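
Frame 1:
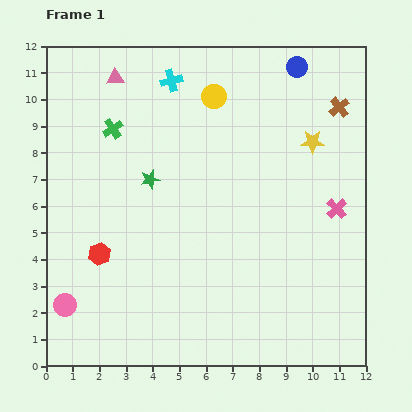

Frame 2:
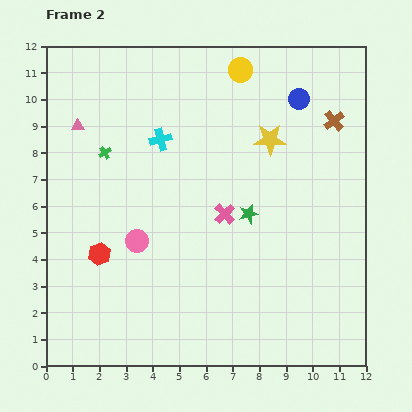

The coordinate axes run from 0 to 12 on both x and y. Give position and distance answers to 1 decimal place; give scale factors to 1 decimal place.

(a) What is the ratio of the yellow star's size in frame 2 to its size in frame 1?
1.4×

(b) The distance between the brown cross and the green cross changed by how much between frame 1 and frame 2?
+0.2

Distance in frame 1: 8.5. Distance in frame 2: 8.7.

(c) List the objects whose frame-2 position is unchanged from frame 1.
the red hexagon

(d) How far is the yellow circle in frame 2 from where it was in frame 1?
1.4

The yellow circle moved from (6.3, 10.1) to (7.3, 11.1), a distance of √(1.0² + 1.0²) ≈ 1.4.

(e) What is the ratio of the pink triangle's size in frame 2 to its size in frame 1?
0.7×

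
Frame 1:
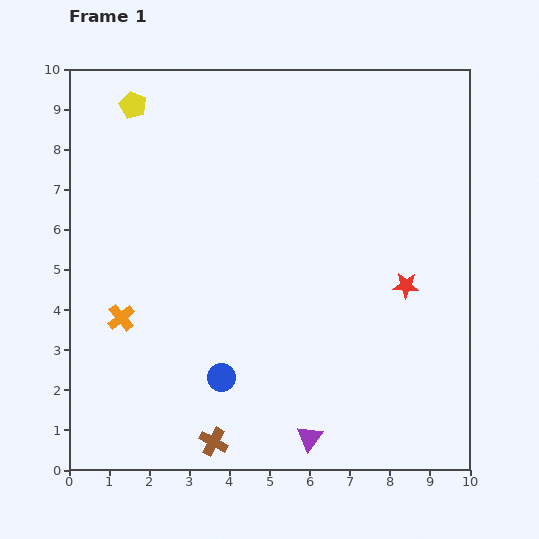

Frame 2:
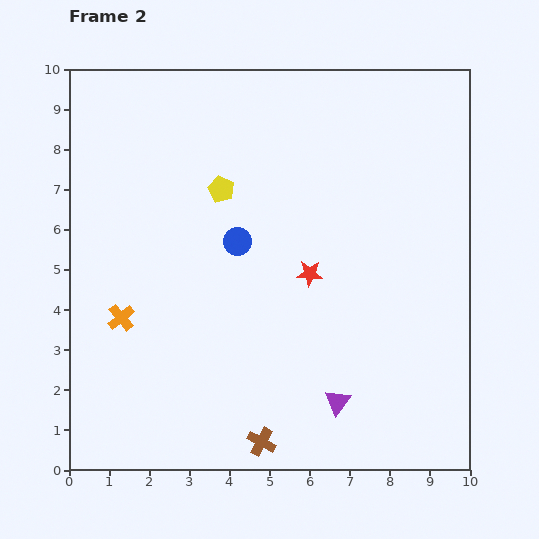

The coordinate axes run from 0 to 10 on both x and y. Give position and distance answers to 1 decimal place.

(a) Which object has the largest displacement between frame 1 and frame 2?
the blue circle

(moved 3.4; next 3.0)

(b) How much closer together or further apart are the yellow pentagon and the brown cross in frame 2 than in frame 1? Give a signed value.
-2.2

Distance in frame 1: 8.6. Distance in frame 2: 6.4.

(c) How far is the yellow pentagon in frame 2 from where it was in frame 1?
3.0

The yellow pentagon moved from (1.6, 9.1) to (3.8, 7.0), a distance of √(2.2² + 2.1²) ≈ 3.0.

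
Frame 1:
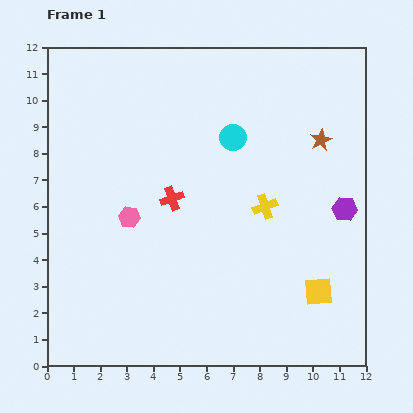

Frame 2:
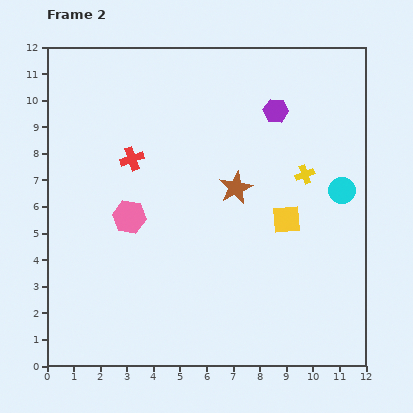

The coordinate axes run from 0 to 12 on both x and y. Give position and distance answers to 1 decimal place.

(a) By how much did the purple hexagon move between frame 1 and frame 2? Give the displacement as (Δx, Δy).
(-2.6, 3.7)

The purple hexagon was at (11.2, 5.9) in frame 1 and (8.6, 9.6) in frame 2.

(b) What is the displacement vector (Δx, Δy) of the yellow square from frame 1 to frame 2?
(-1.2, 2.7)

The yellow square was at (10.2, 2.8) in frame 1 and (9.0, 5.5) in frame 2.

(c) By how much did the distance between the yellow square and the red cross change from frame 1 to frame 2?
-0.3

Distance in frame 1: 6.5. Distance in frame 2: 6.2.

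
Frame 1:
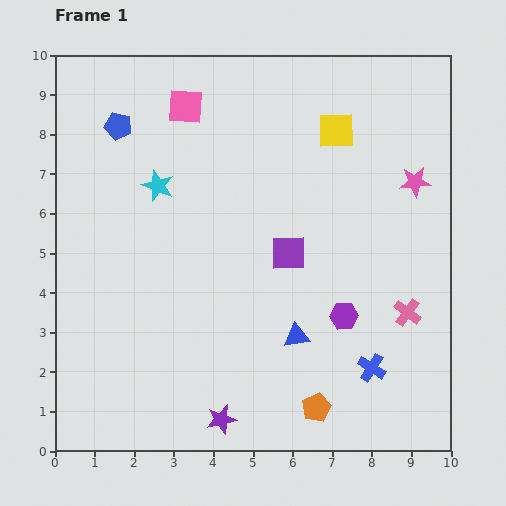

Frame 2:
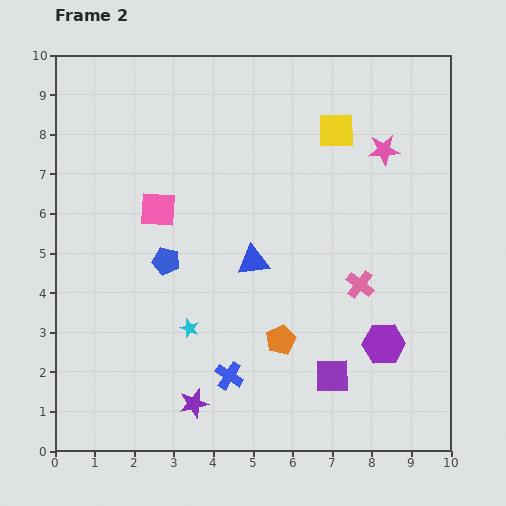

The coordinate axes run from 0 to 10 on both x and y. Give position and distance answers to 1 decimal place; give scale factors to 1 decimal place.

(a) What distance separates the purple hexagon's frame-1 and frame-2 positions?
1.2

The purple hexagon moved from (7.3, 3.4) to (8.3, 2.7), a distance of √(1.0² + 0.7²) ≈ 1.2.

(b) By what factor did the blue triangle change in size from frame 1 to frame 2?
1.3×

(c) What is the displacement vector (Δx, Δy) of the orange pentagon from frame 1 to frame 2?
(-0.9, 1.7)

The orange pentagon was at (6.6, 1.1) in frame 1 and (5.7, 2.8) in frame 2.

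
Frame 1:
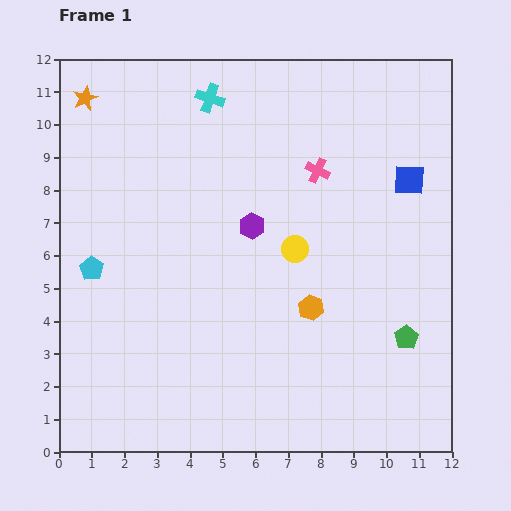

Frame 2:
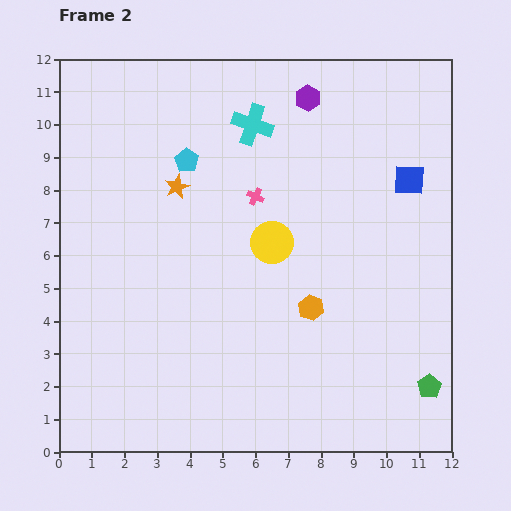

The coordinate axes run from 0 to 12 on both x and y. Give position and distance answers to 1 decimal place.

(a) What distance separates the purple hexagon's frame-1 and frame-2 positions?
4.3

The purple hexagon moved from (5.9, 6.9) to (7.6, 10.8), a distance of √(1.7² + 3.9²) ≈ 4.3.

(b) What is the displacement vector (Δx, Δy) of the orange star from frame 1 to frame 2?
(2.8, -2.7)

The orange star was at (0.8, 10.8) in frame 1 and (3.6, 8.1) in frame 2.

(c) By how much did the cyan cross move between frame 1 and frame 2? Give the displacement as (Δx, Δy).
(1.3, -0.8)

The cyan cross was at (4.6, 10.8) in frame 1 and (5.9, 10.0) in frame 2.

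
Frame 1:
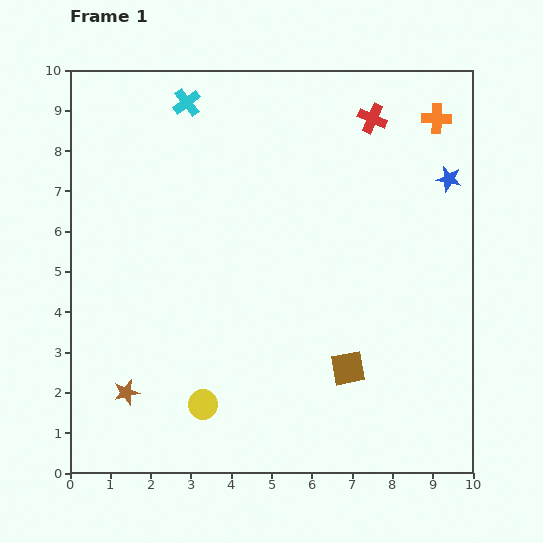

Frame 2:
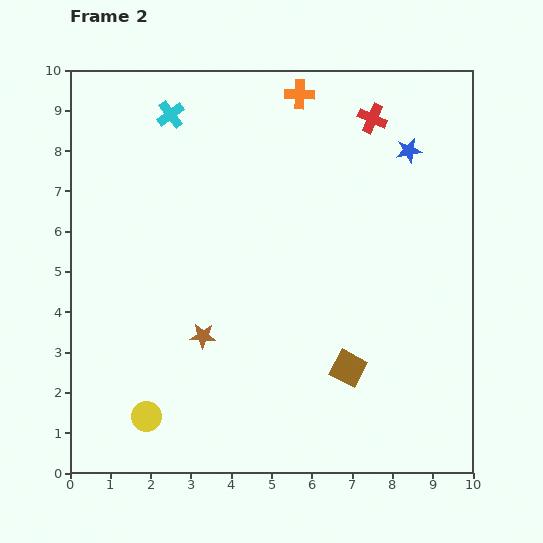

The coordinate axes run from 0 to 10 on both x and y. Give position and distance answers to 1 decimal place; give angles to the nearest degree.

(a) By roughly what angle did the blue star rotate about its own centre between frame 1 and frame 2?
23° counter-clockwise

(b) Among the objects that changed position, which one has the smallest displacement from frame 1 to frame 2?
the cyan cross

(moved 0.5)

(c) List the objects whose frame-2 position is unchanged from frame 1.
the brown square, the red cross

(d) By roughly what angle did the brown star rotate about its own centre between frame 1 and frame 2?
18° clockwise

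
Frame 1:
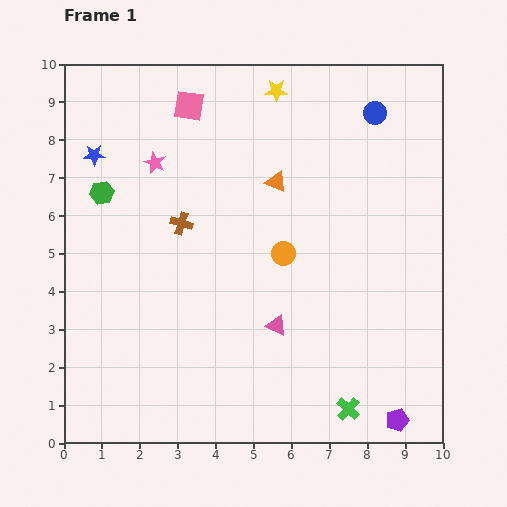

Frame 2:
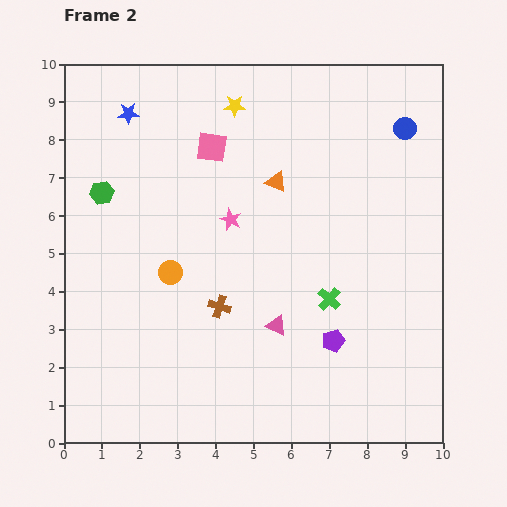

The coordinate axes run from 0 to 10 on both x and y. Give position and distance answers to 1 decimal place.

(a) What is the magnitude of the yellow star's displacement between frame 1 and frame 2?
1.2

The yellow star moved from (5.6, 9.3) to (4.5, 8.9), a distance of √(1.1² + 0.4²) ≈ 1.2.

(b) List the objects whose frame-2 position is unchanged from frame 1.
the orange triangle, the pink triangle, the green hexagon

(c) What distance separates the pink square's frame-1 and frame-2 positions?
1.3

The pink square moved from (3.3, 8.9) to (3.9, 7.8), a distance of √(0.6² + 1.1²) ≈ 1.3.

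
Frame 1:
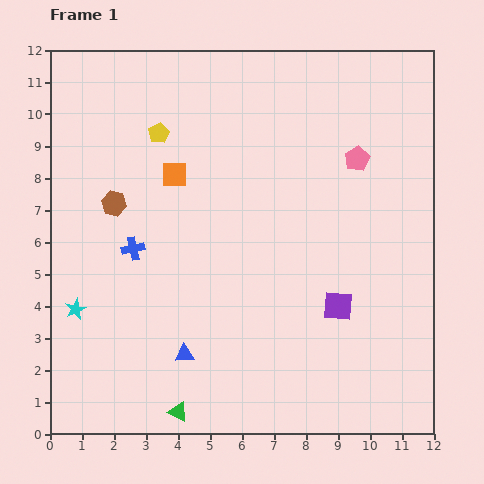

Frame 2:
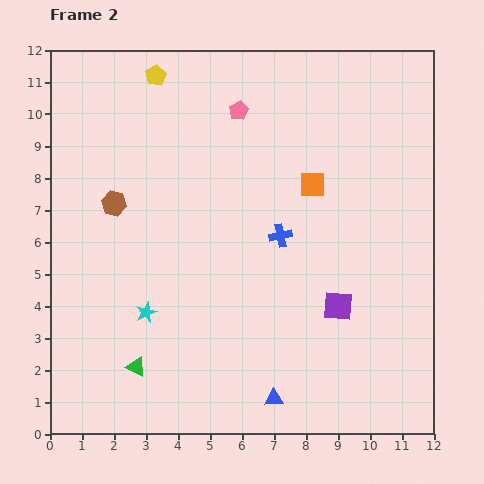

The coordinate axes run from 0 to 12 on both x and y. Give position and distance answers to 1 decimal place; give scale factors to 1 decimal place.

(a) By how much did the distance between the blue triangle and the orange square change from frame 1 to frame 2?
+1.2

Distance in frame 1: 5.6. Distance in frame 2: 6.8.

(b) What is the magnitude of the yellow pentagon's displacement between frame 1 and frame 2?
1.8

The yellow pentagon moved from (3.4, 9.4) to (3.3, 11.2), a distance of √(0.1² + 1.8²) ≈ 1.8.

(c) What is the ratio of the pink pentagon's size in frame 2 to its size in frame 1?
0.8×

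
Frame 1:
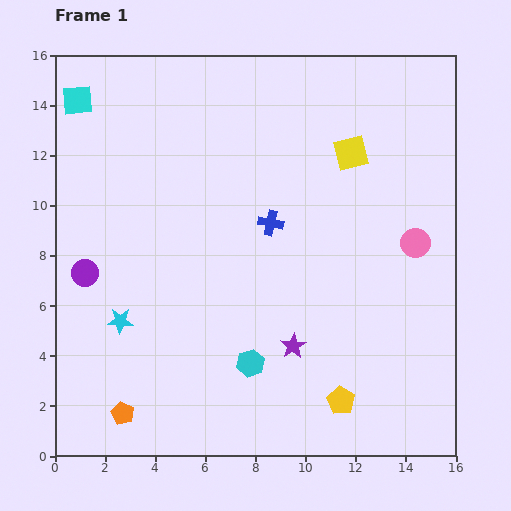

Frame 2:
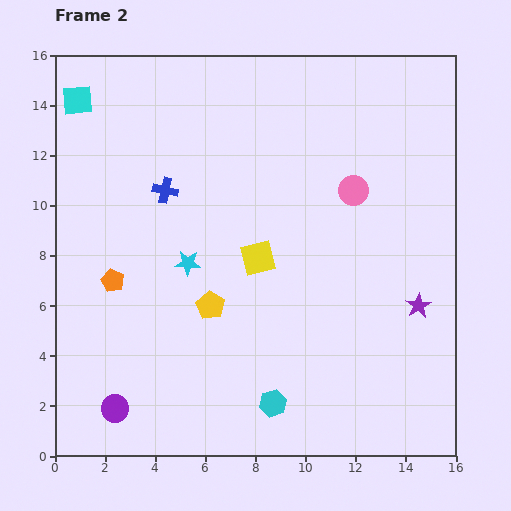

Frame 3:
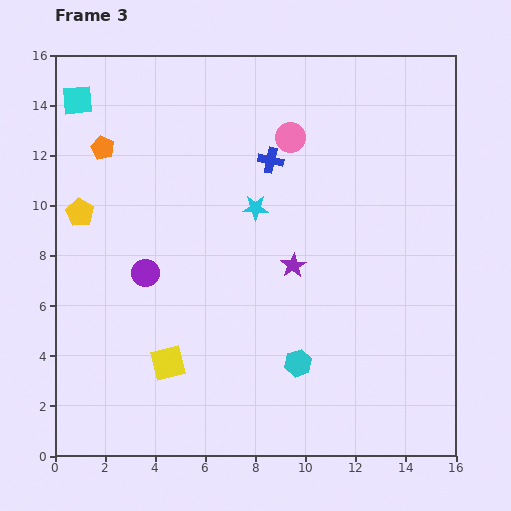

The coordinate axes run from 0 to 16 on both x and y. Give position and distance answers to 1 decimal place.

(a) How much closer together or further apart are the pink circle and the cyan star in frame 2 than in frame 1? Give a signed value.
-5.0

Distance in frame 1: 12.2. Distance in frame 2: 7.2.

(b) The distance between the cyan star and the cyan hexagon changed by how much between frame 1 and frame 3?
+0.9

Distance in frame 1: 5.5. Distance in frame 3: 6.4.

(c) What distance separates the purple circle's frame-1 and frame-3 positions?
2.4

The purple circle moved from (1.2, 7.3) to (3.6, 7.3), a distance of √(2.4² + 0.0²) ≈ 2.4.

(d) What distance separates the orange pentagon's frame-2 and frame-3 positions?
5.3

The orange pentagon moved from (2.3, 7.0) to (1.9, 12.3), a distance of √(0.4² + 5.3²) ≈ 5.3.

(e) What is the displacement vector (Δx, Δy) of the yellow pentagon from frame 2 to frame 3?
(-5.2, 3.7)

The yellow pentagon was at (6.2, 6.0) in frame 2 and (1.0, 9.7) in frame 3.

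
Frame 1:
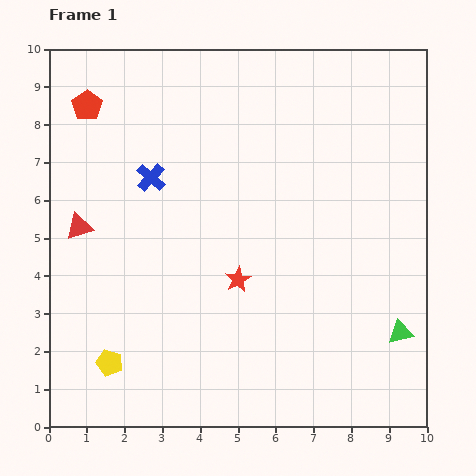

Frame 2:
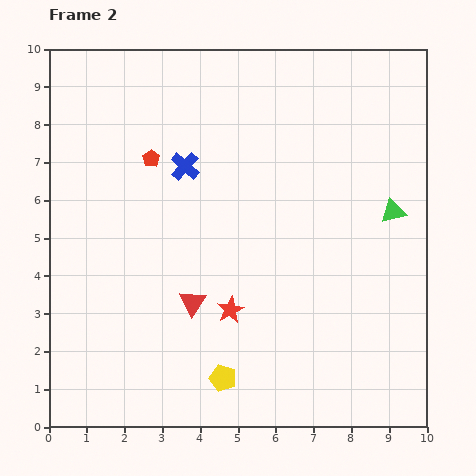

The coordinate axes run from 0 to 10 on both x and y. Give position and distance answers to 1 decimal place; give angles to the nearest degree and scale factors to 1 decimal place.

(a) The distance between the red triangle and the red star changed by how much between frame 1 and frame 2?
-3.4

Distance in frame 1: 4.4. Distance in frame 2: 1.0.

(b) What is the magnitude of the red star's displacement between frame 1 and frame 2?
0.8

The red star moved from (5.0, 3.9) to (4.8, 3.1), a distance of √(0.2² + 0.8²) ≈ 0.8.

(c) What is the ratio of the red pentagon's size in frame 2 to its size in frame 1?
0.6×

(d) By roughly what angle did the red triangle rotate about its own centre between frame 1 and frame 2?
39° counter-clockwise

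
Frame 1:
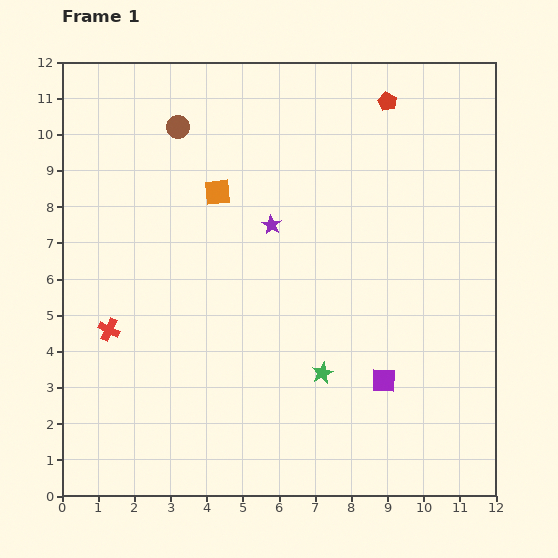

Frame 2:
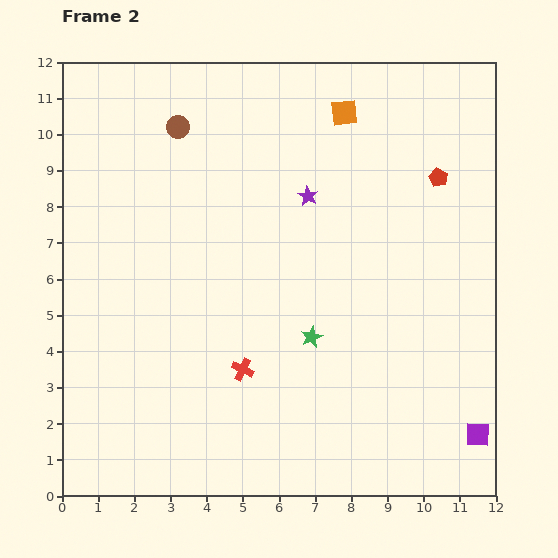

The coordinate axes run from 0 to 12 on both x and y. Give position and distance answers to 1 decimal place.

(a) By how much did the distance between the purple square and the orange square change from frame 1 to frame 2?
+2.7

Distance in frame 1: 6.9. Distance in frame 2: 9.6.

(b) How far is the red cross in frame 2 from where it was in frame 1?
3.9

The red cross moved from (1.3, 4.6) to (5.0, 3.5), a distance of √(3.7² + 1.1²) ≈ 3.9.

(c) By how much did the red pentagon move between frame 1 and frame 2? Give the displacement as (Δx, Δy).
(1.4, -2.1)

The red pentagon was at (9.0, 10.9) in frame 1 and (10.4, 8.8) in frame 2.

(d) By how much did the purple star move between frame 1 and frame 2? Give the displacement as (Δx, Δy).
(1.0, 0.8)

The purple star was at (5.8, 7.5) in frame 1 and (6.8, 8.3) in frame 2.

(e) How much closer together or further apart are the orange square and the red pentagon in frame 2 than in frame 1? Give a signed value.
-2.1

Distance in frame 1: 5.3. Distance in frame 2: 3.2.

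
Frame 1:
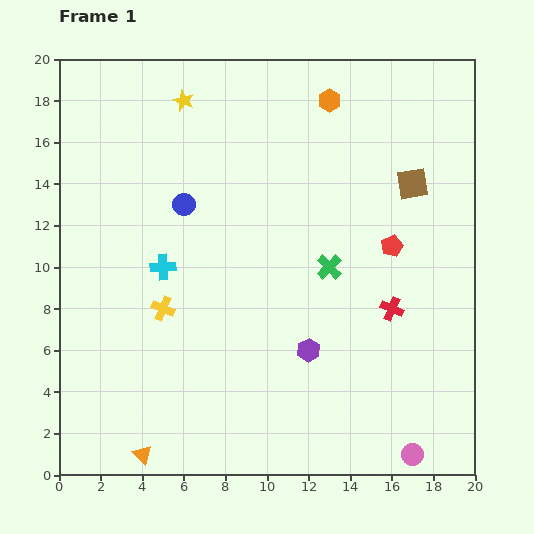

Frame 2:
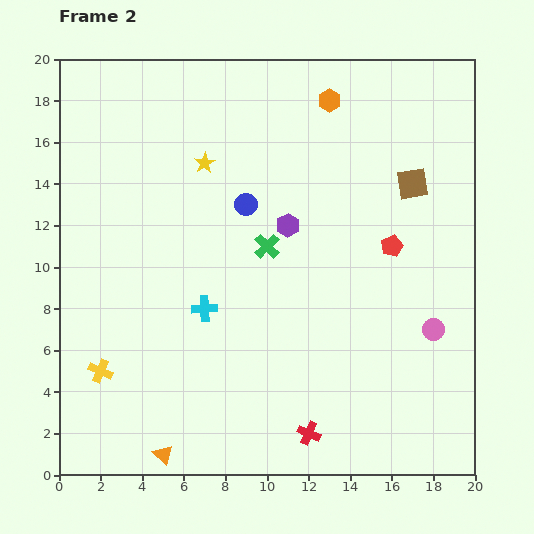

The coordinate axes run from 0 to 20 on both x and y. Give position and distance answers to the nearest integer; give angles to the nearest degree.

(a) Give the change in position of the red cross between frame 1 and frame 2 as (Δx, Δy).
(-4, -6)

The red cross was at (16, 8) in frame 1 and (12, 2) in frame 2.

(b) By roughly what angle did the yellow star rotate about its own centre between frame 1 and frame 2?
18° clockwise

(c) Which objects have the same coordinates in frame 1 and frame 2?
the red pentagon, the brown square, the orange hexagon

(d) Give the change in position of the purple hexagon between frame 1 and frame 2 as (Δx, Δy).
(-1, 6)

The purple hexagon was at (12, 6) in frame 1 and (11, 12) in frame 2.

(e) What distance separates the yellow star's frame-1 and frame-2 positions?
3

The yellow star moved from (6, 18) to (7, 15), a distance of √(1² + 3²) ≈ 3.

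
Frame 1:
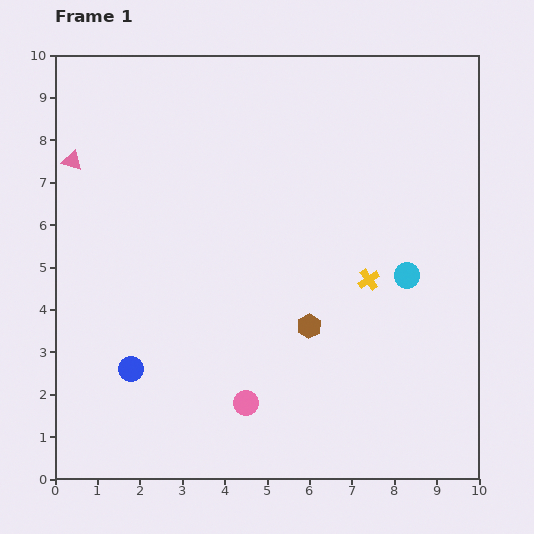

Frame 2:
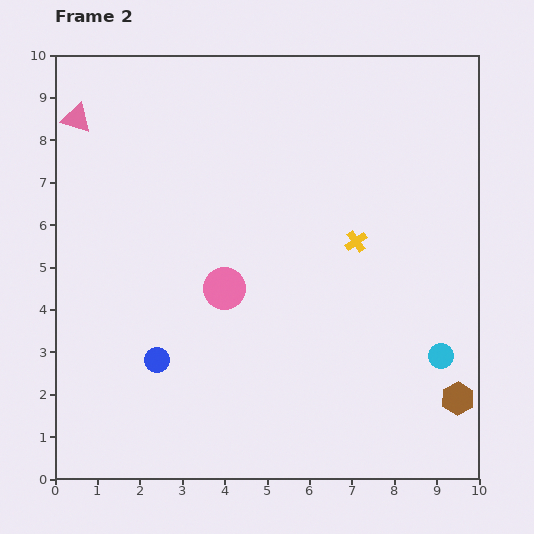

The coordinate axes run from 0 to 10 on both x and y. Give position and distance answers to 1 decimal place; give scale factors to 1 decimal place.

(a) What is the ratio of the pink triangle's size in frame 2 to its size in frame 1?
1.5×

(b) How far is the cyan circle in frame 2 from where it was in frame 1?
2.1

The cyan circle moved from (8.3, 4.8) to (9.1, 2.9), a distance of √(0.8² + 1.9²) ≈ 2.1.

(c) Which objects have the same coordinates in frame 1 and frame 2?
none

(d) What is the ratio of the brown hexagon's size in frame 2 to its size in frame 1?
1.4×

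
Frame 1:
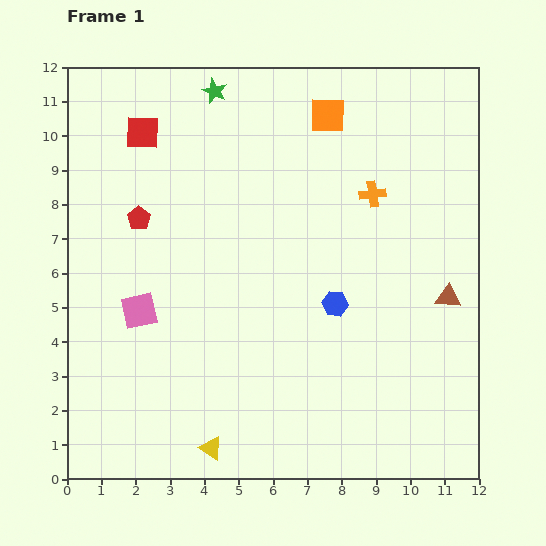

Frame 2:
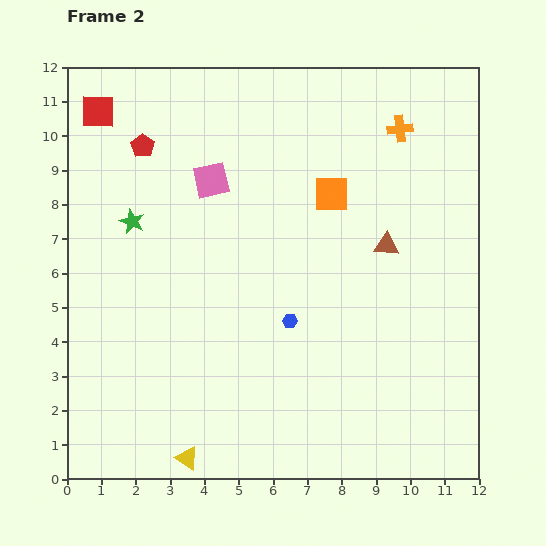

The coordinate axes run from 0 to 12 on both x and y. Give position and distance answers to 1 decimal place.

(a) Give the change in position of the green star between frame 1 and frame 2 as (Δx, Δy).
(-2.4, -3.8)

The green star was at (4.3, 11.3) in frame 1 and (1.9, 7.5) in frame 2.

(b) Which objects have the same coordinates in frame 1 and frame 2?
none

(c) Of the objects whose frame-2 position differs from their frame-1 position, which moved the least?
the yellow triangle

(moved 0.8)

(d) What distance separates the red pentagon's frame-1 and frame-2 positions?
2.1

The red pentagon moved from (2.1, 7.6) to (2.2, 9.7), a distance of √(0.1² + 2.1²) ≈ 2.1.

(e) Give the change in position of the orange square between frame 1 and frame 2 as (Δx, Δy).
(0.1, -2.3)

The orange square was at (7.6, 10.6) in frame 1 and (7.7, 8.3) in frame 2.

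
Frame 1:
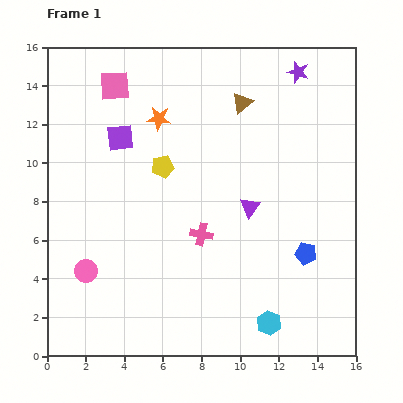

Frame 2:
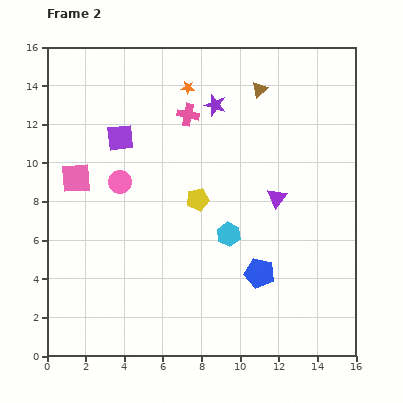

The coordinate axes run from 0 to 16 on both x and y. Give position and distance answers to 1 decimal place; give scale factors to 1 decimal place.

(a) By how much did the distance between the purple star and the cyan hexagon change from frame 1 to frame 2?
-6.4

Distance in frame 1: 13.1. Distance in frame 2: 6.7.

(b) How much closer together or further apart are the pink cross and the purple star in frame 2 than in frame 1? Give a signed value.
-8.3

Distance in frame 1: 9.8. Distance in frame 2: 1.5.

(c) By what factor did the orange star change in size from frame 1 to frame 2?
0.6×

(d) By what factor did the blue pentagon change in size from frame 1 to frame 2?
1.4×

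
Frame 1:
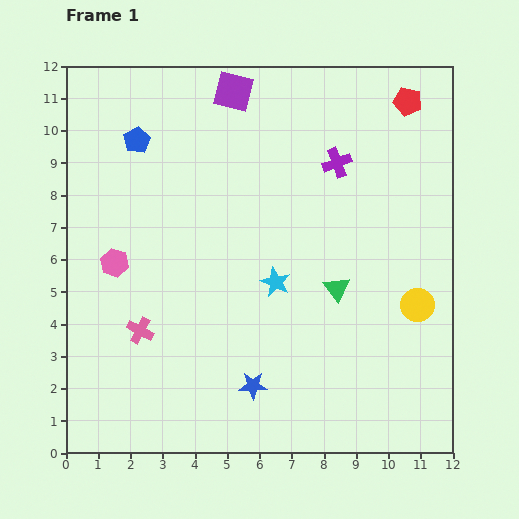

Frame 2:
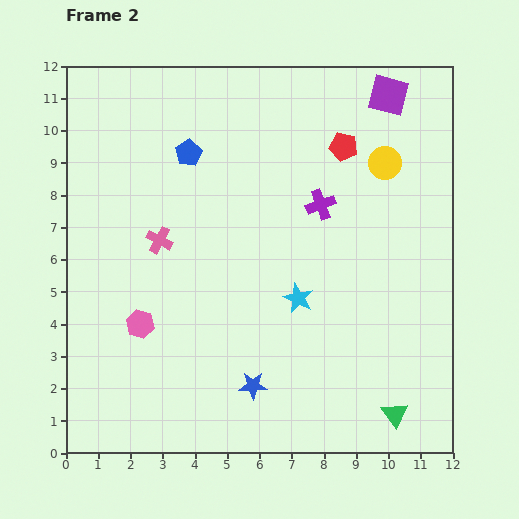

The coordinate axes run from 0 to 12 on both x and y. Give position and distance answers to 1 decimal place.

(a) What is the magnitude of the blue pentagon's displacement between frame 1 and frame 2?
1.6

The blue pentagon moved from (2.2, 9.7) to (3.8, 9.3), a distance of √(1.6² + 0.4²) ≈ 1.6.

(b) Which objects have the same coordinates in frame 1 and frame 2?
the blue star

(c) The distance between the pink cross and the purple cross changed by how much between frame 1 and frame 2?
-2.9

Distance in frame 1: 8.0. Distance in frame 2: 5.1.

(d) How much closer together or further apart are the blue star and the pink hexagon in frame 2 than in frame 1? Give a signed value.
-1.7

Distance in frame 1: 5.7. Distance in frame 2: 4.0.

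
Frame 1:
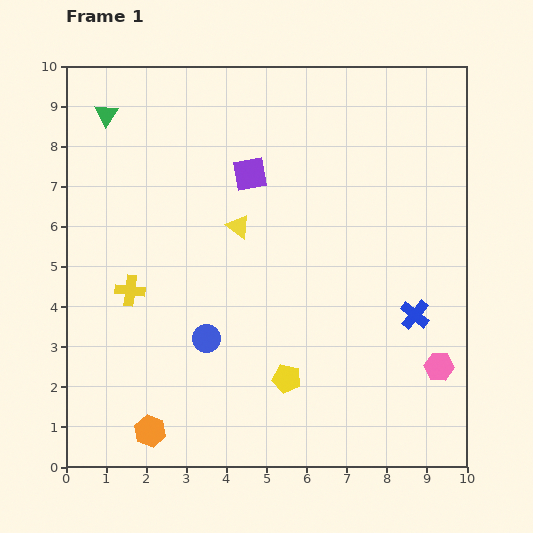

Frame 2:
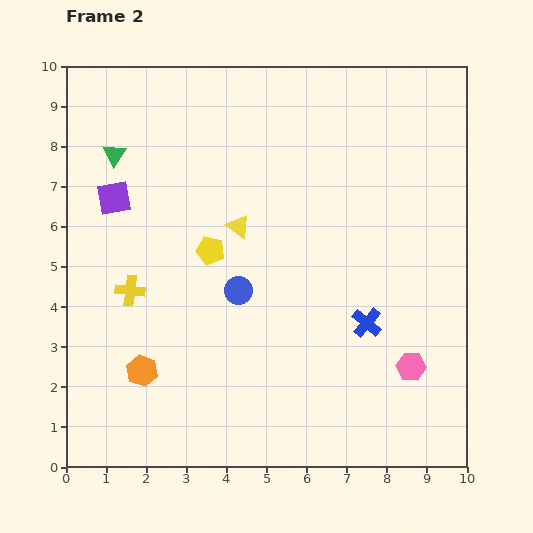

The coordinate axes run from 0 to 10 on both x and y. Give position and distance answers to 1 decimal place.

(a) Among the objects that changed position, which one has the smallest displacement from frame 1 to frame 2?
the pink hexagon

(moved 0.7)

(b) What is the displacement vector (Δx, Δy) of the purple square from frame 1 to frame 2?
(-3.4, -0.6)

The purple square was at (4.6, 7.3) in frame 1 and (1.2, 6.7) in frame 2.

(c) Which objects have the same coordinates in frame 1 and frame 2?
the yellow triangle, the yellow cross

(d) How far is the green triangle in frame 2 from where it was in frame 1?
1.0

The green triangle moved from (1.0, 8.8) to (1.2, 7.8), a distance of √(0.2² + 1.0²) ≈ 1.0.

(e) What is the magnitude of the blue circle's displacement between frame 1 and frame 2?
1.4

The blue circle moved from (3.5, 3.2) to (4.3, 4.4), a distance of √(0.8² + 1.2²) ≈ 1.4.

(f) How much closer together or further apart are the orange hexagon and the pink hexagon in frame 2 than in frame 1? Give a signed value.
-0.7

Distance in frame 1: 7.4. Distance in frame 2: 6.7.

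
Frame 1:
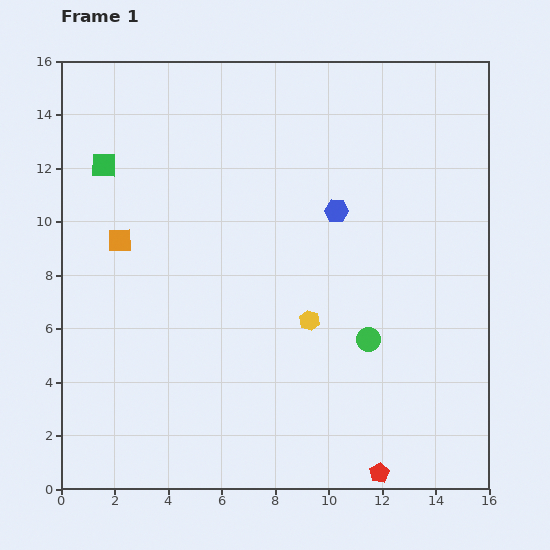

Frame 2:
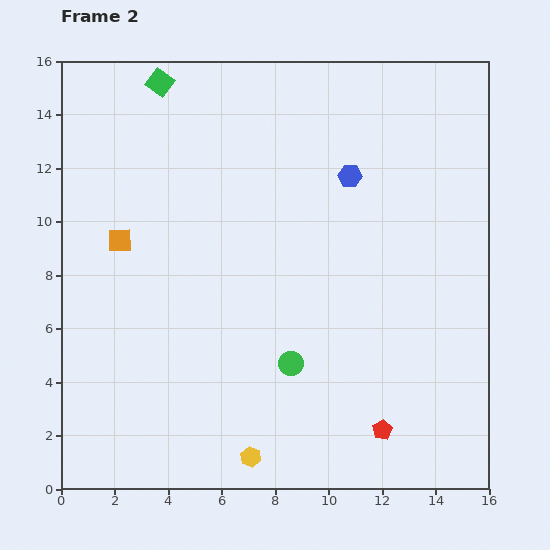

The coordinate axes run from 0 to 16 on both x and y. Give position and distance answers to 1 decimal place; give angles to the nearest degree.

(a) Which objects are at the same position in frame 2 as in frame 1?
the orange square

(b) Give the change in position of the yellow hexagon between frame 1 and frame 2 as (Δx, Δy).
(-2.2, -5.1)

The yellow hexagon was at (9.3, 6.3) in frame 1 and (7.1, 1.2) in frame 2.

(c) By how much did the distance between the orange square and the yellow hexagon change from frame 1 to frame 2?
+1.8

Distance in frame 1: 7.7. Distance in frame 2: 9.5.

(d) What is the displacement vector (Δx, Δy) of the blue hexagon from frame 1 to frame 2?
(0.5, 1.3)

The blue hexagon was at (10.3, 10.4) in frame 1 and (10.8, 11.7) in frame 2.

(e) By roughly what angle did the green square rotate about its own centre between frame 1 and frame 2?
35° clockwise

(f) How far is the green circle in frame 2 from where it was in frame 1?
3.0

The green circle moved from (11.5, 5.6) to (8.6, 4.7), a distance of √(2.9² + 0.9²) ≈ 3.0.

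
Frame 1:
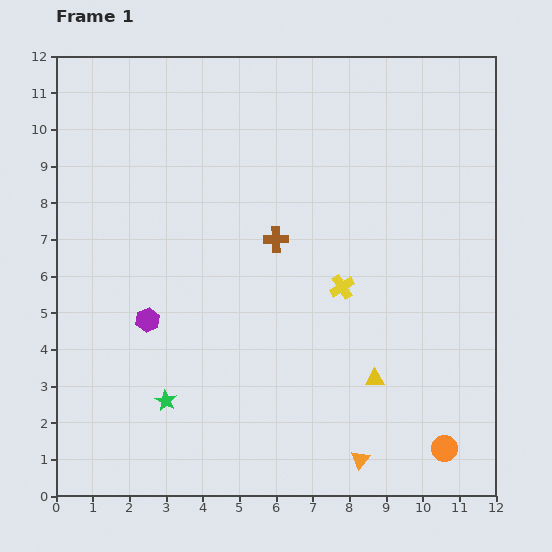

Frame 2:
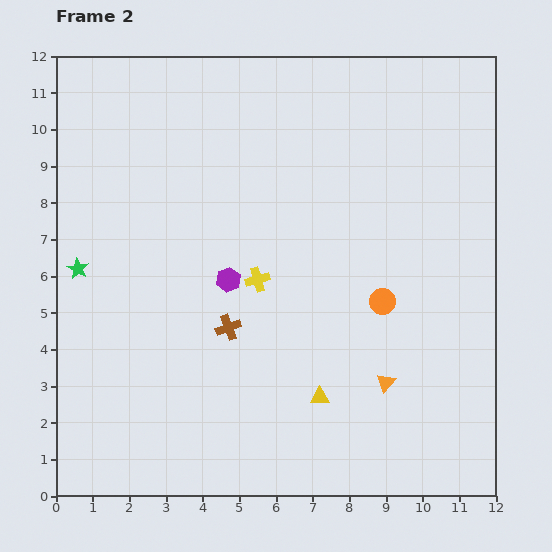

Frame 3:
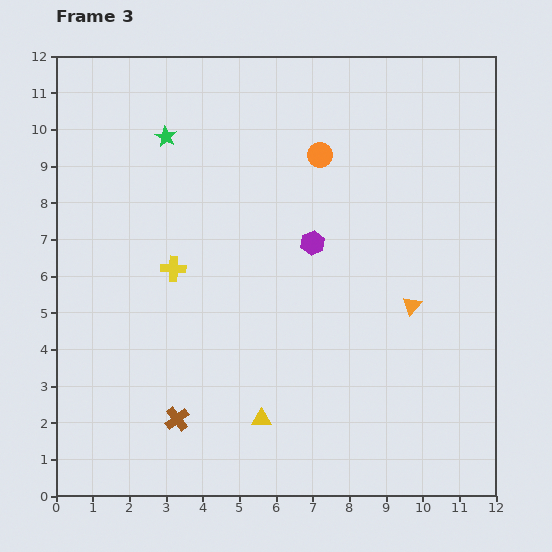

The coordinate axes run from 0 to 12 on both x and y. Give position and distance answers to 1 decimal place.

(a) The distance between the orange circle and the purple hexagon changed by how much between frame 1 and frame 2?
-4.6

Distance in frame 1: 8.8. Distance in frame 2: 4.2.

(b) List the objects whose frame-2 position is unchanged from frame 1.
none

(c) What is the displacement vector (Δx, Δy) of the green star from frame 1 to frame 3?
(0.0, 7.2)

The green star was at (3.0, 2.6) in frame 1 and (3.0, 9.8) in frame 3.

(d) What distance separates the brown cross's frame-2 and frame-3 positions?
2.9

The brown cross moved from (4.7, 4.6) to (3.3, 2.1), a distance of √(1.4² + 2.5²) ≈ 2.9.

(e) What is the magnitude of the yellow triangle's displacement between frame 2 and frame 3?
1.7

The yellow triangle moved from (7.2, 2.7) to (5.6, 2.1), a distance of √(1.6² + 0.6²) ≈ 1.7.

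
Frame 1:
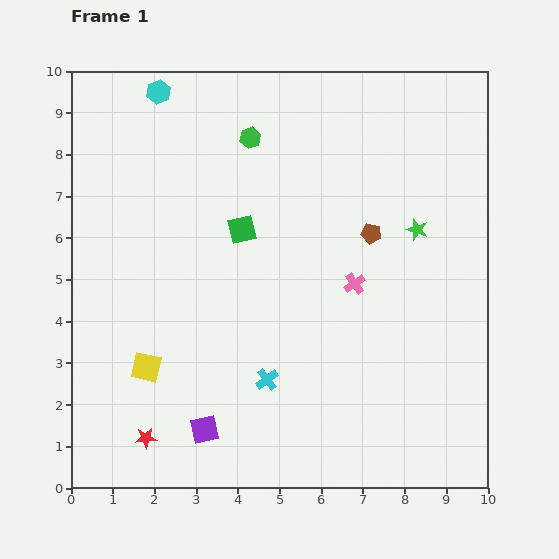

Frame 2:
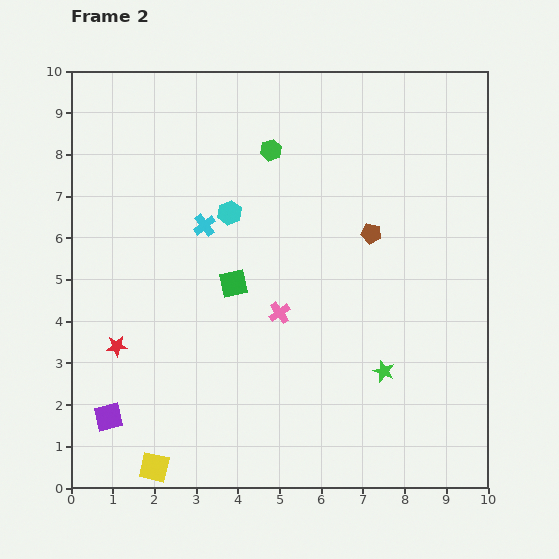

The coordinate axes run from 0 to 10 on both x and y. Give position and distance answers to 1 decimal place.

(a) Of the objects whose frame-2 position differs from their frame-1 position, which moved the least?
the green hexagon

(moved 0.6)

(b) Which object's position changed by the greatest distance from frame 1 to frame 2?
the cyan cross

(moved 4.0; next 3.5)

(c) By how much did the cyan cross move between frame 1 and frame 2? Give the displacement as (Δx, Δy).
(-1.5, 3.7)

The cyan cross was at (4.7, 2.6) in frame 1 and (3.2, 6.3) in frame 2.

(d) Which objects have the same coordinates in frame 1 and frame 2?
the brown pentagon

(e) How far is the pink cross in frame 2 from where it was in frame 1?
1.9

The pink cross moved from (6.8, 4.9) to (5.0, 4.2), a distance of √(1.8² + 0.7²) ≈ 1.9.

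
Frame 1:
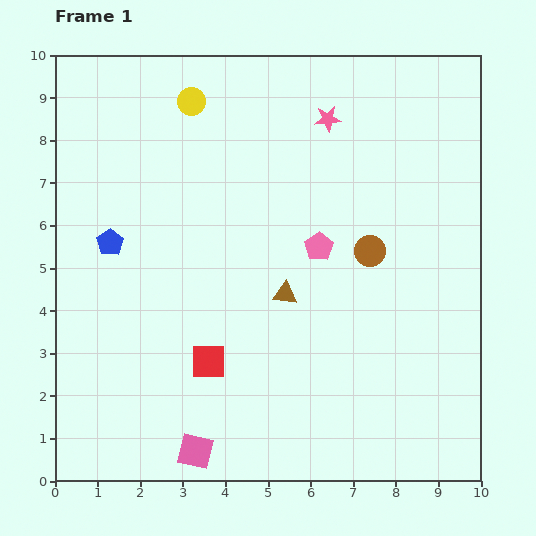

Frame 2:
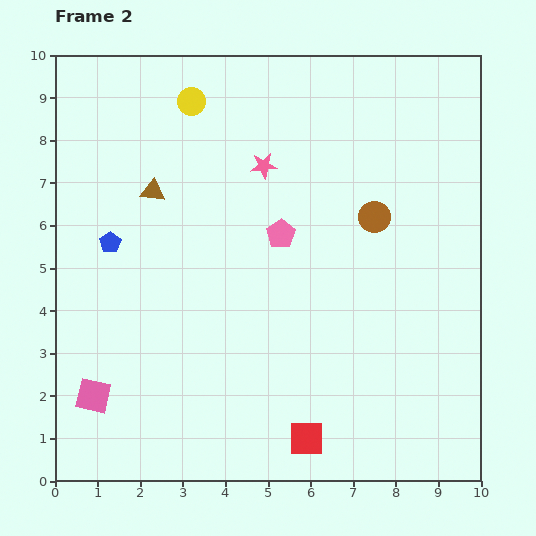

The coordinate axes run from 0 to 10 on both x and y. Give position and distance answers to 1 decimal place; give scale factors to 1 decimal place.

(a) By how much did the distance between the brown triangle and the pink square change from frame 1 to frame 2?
+0.7

Distance in frame 1: 4.3. Distance in frame 2: 5.0.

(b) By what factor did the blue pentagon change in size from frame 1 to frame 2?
0.8×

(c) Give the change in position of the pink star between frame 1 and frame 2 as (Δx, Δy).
(-1.5, -1.1)

The pink star was at (6.4, 8.5) in frame 1 and (4.9, 7.4) in frame 2.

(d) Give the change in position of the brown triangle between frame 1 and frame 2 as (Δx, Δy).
(-3.1, 2.4)

The brown triangle was at (5.4, 4.4) in frame 1 and (2.3, 6.8) in frame 2.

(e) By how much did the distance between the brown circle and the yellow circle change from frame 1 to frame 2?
-0.4

Distance in frame 1: 5.5. Distance in frame 2: 5.1.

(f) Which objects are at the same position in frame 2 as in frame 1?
the blue pentagon, the yellow circle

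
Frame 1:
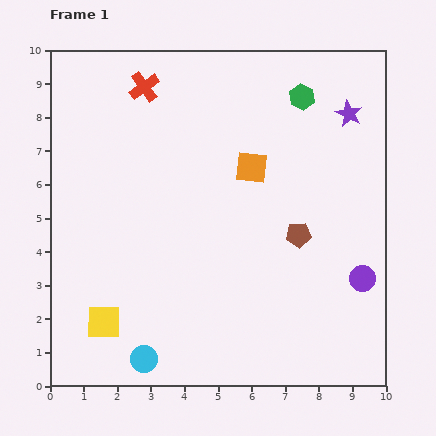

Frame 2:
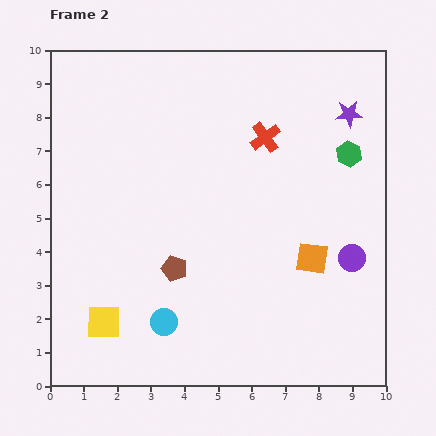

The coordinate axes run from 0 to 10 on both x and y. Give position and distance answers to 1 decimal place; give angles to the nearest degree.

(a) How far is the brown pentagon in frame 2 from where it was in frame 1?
3.8

The brown pentagon moved from (7.4, 4.5) to (3.7, 3.5), a distance of √(3.7² + 1.0²) ≈ 3.8.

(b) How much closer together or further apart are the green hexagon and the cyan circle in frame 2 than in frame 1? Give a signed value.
-1.7

Distance in frame 1: 9.1. Distance in frame 2: 7.4.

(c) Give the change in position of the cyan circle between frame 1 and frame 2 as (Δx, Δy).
(0.6, 1.1)

The cyan circle was at (2.8, 0.8) in frame 1 and (3.4, 1.9) in frame 2.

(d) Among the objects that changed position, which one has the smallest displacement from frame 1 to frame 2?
the purple circle

(moved 0.7)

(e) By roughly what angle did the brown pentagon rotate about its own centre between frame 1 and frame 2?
23° clockwise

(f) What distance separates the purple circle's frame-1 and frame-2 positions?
0.7

The purple circle moved from (9.3, 3.2) to (9.0, 3.8), a distance of √(0.3² + 0.6²) ≈ 0.7.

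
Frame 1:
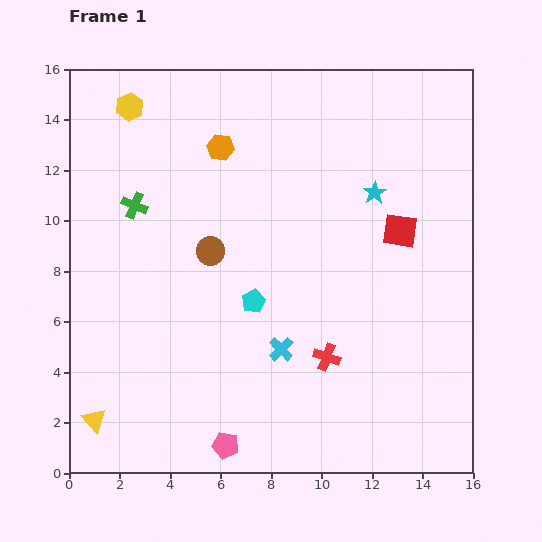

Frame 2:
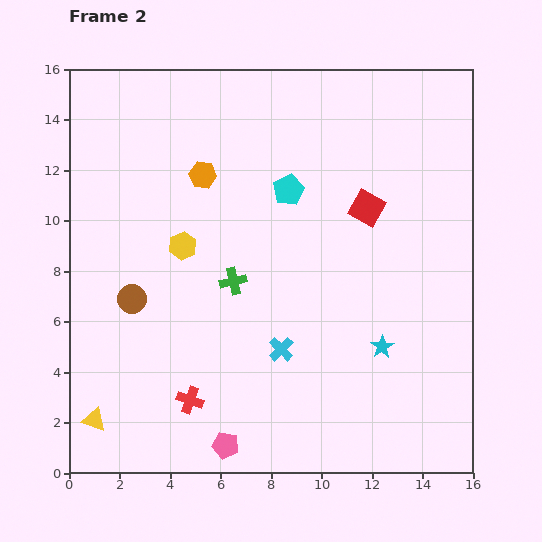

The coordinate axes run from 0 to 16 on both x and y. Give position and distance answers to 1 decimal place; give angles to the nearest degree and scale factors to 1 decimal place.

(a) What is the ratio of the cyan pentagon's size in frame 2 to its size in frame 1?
1.3×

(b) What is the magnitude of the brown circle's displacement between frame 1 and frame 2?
3.6

The brown circle moved from (5.6, 8.8) to (2.5, 6.9), a distance of √(3.1² + 1.9²) ≈ 3.6.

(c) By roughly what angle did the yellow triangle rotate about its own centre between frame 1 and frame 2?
29° counter-clockwise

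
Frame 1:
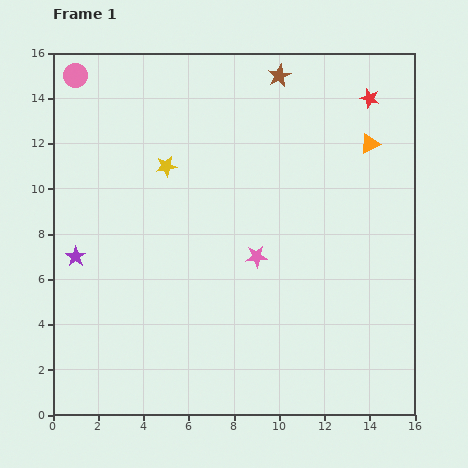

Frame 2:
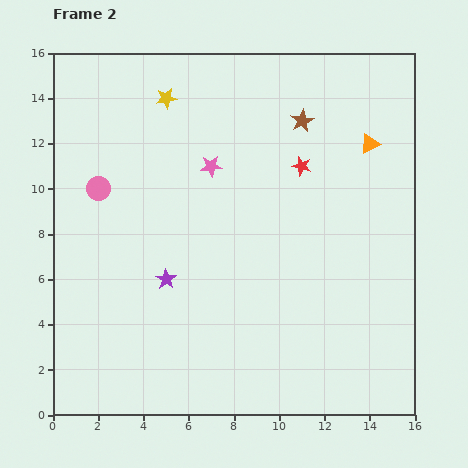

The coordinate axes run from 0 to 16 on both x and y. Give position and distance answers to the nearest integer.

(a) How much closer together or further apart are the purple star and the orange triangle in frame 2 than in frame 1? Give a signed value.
-3

Distance in frame 1: 14. Distance in frame 2: 11.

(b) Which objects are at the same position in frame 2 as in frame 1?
the orange triangle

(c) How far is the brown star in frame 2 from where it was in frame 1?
2

The brown star moved from (10, 15) to (11, 13), a distance of √(1² + 2²) ≈ 2.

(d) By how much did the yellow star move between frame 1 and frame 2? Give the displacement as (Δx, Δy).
(0, 3)

The yellow star was at (5, 11) in frame 1 and (5, 14) in frame 2.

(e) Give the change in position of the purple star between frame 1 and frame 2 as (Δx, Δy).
(4, -1)

The purple star was at (1, 7) in frame 1 and (5, 6) in frame 2.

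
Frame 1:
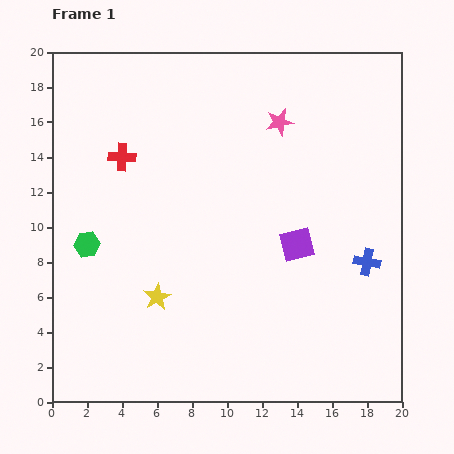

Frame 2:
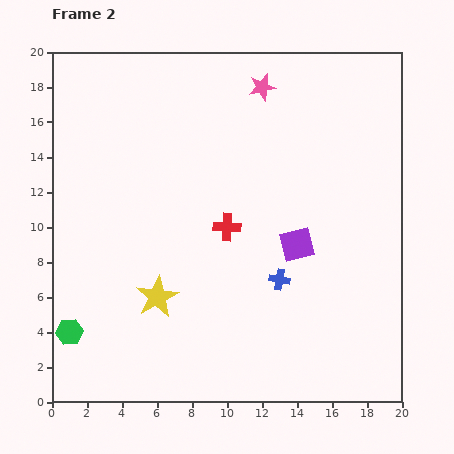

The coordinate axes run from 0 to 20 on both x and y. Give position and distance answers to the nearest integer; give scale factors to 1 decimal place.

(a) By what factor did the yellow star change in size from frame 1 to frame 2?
1.6×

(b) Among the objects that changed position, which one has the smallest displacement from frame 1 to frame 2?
the pink star

(moved 2)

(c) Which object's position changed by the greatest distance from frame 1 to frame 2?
the red cross

(moved 7; next 5)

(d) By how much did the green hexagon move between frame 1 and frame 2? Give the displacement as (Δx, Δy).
(-1, -5)

The green hexagon was at (2, 9) in frame 1 and (1, 4) in frame 2.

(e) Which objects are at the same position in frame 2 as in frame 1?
the purple square, the yellow star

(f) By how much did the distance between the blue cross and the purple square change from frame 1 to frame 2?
-2

Distance in frame 1: 4. Distance in frame 2: 2.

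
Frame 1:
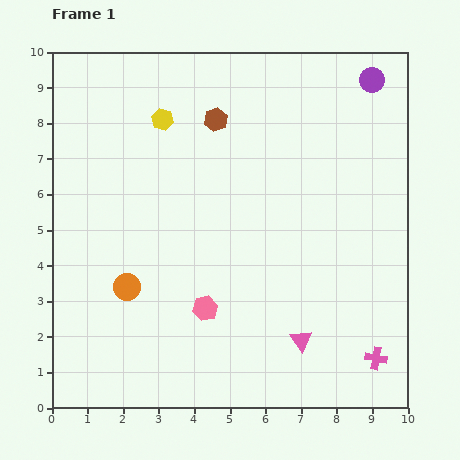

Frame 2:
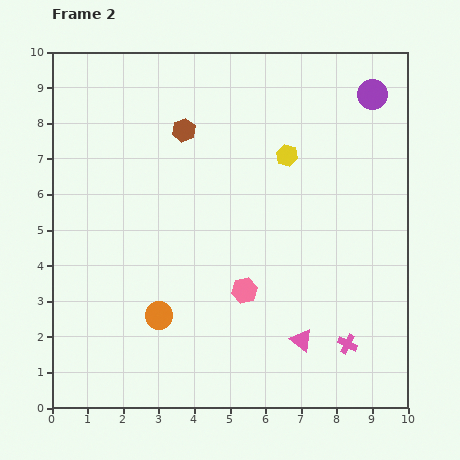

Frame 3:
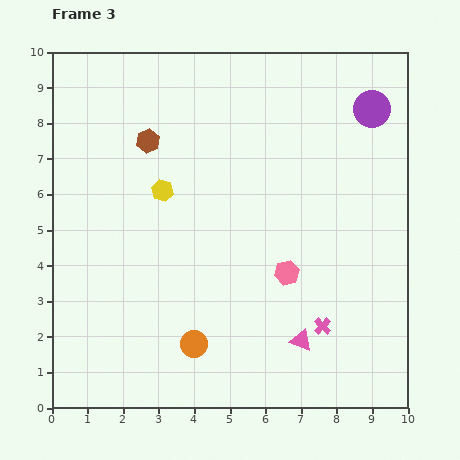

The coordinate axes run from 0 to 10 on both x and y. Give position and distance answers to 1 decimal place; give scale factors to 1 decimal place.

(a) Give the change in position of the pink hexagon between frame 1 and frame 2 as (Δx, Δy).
(1.1, 0.5)

The pink hexagon was at (4.3, 2.8) in frame 1 and (5.4, 3.3) in frame 2.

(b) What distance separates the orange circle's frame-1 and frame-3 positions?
2.5

The orange circle moved from (2.1, 3.4) to (4.0, 1.8), a distance of √(1.9² + 1.6²) ≈ 2.5.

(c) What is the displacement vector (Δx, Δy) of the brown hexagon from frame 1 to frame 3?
(-1.9, -0.6)

The brown hexagon was at (4.6, 8.1) in frame 1 and (2.7, 7.5) in frame 3.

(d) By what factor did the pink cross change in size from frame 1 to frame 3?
0.8×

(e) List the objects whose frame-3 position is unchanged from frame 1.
the pink triangle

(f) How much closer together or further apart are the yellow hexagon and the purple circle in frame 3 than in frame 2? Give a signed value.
+3.4

Distance in frame 2: 2.9. Distance in frame 3: 6.3.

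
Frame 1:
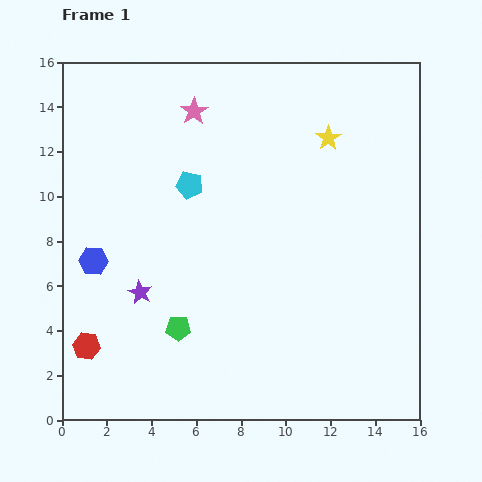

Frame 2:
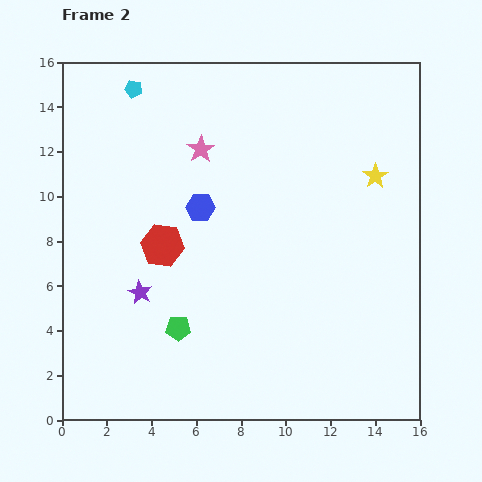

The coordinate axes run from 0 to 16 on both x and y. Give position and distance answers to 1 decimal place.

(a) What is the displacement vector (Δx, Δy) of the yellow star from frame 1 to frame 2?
(2.1, -1.7)

The yellow star was at (11.9, 12.6) in frame 1 and (14.0, 10.9) in frame 2.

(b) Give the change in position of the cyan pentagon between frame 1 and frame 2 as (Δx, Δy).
(-2.5, 4.3)

The cyan pentagon was at (5.7, 10.5) in frame 1 and (3.2, 14.8) in frame 2.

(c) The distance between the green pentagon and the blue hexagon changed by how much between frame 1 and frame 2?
+0.7

Distance in frame 1: 4.8. Distance in frame 2: 5.5.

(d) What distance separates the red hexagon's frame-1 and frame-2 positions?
5.6

The red hexagon moved from (1.1, 3.3) to (4.5, 7.8), a distance of √(3.4² + 4.5²) ≈ 5.6.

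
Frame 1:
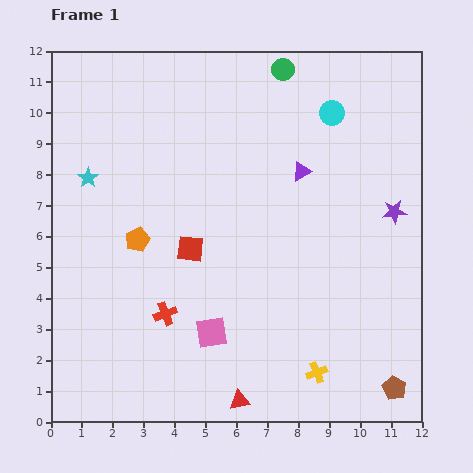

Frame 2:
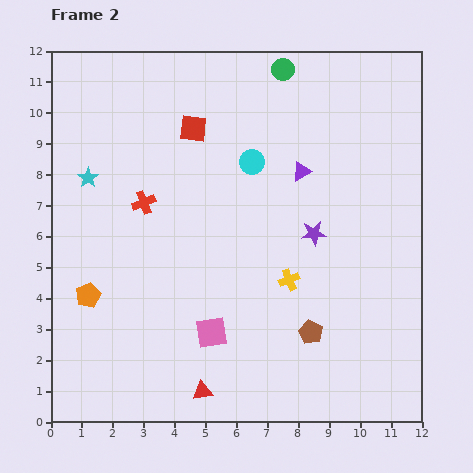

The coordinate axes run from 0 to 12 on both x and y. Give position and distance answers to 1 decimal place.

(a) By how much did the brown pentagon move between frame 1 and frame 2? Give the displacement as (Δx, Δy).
(-2.7, 1.8)

The brown pentagon was at (11.1, 1.1) in frame 1 and (8.4, 2.9) in frame 2.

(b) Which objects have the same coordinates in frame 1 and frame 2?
the purple triangle, the green circle, the pink square, the cyan star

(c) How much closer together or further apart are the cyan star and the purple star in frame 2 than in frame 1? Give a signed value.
-2.5

Distance in frame 1: 10.0. Distance in frame 2: 7.5.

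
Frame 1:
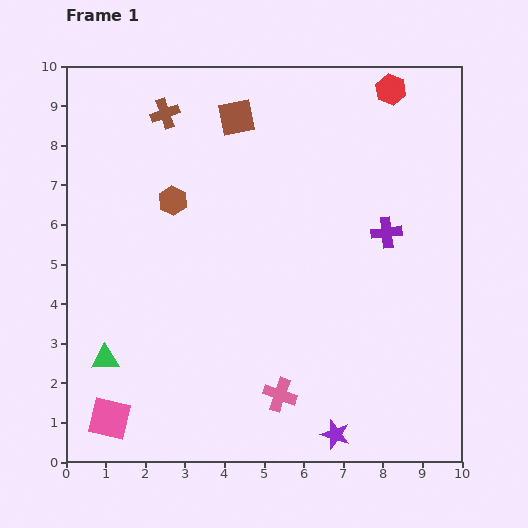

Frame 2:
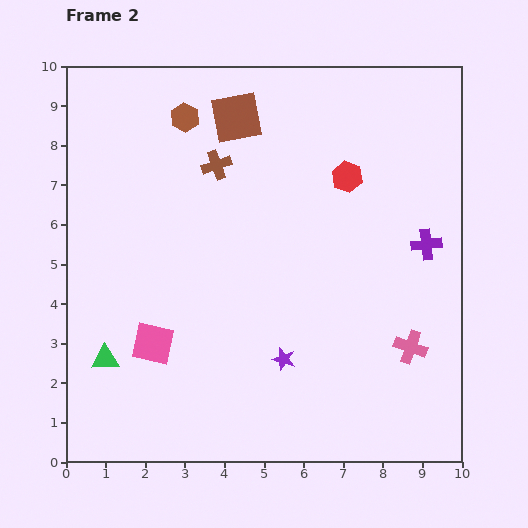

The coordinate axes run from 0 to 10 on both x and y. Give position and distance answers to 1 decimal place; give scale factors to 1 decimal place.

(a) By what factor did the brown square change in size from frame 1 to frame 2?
1.4×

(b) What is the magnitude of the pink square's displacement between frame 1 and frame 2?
2.2

The pink square moved from (1.1, 1.1) to (2.2, 3.0), a distance of √(1.1² + 1.9²) ≈ 2.2.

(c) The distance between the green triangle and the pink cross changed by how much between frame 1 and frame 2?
+3.2

Distance in frame 1: 4.5. Distance in frame 2: 7.7.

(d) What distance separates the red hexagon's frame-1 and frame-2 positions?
2.5

The red hexagon moved from (8.2, 9.4) to (7.1, 7.2), a distance of √(1.1² + 2.2²) ≈ 2.5.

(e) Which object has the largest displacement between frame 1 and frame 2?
the pink cross

(moved 3.5; next 2.5)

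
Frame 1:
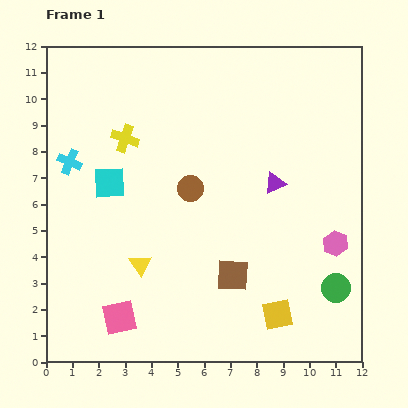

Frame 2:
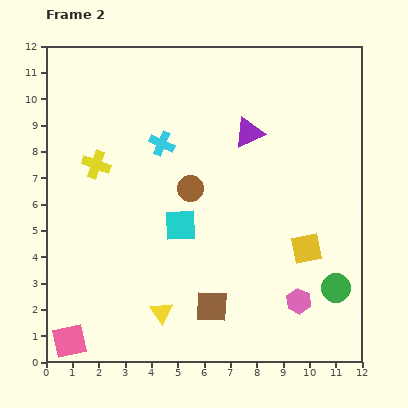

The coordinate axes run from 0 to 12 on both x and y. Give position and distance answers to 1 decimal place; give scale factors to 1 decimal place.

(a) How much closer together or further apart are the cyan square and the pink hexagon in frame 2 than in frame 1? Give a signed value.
-3.5

Distance in frame 1: 8.9. Distance in frame 2: 5.4.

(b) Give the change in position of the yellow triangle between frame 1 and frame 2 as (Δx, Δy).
(0.8, -1.8)

The yellow triangle was at (3.6, 3.7) in frame 1 and (4.4, 1.9) in frame 2.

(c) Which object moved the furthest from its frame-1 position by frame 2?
the cyan cross

(moved 3.6; next 3.1)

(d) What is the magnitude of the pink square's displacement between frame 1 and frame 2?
2.1

The pink square moved from (2.8, 1.7) to (0.9, 0.8), a distance of √(1.9² + 0.9²) ≈ 2.1.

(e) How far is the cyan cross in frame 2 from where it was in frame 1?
3.6

The cyan cross moved from (0.9, 7.6) to (4.4, 8.3), a distance of √(3.5² + 0.7²) ≈ 3.6.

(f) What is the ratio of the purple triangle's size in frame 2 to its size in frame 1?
1.4×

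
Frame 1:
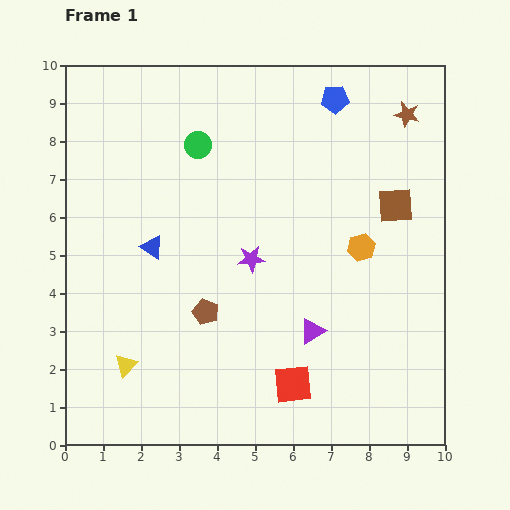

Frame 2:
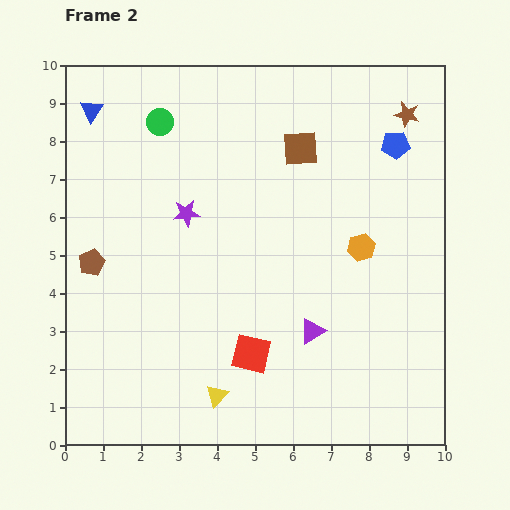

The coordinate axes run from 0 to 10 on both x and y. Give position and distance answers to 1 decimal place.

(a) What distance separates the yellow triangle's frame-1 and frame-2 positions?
2.5

The yellow triangle moved from (1.6, 2.1) to (4.0, 1.3), a distance of √(2.4² + 0.8²) ≈ 2.5.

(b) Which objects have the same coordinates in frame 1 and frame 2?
the purple triangle, the orange hexagon, the brown star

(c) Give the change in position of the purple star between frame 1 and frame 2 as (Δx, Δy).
(-1.7, 1.2)

The purple star was at (4.9, 4.9) in frame 1 and (3.2, 6.1) in frame 2.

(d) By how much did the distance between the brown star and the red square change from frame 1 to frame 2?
-0.2

Distance in frame 1: 7.7. Distance in frame 2: 7.5.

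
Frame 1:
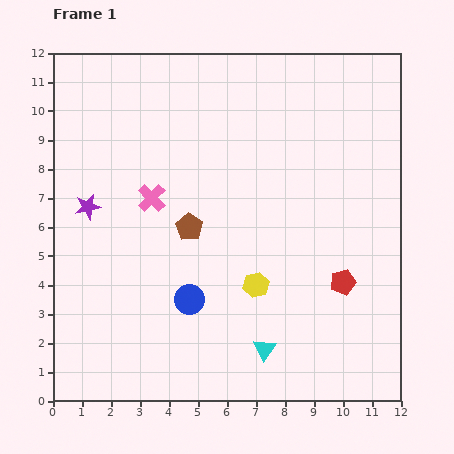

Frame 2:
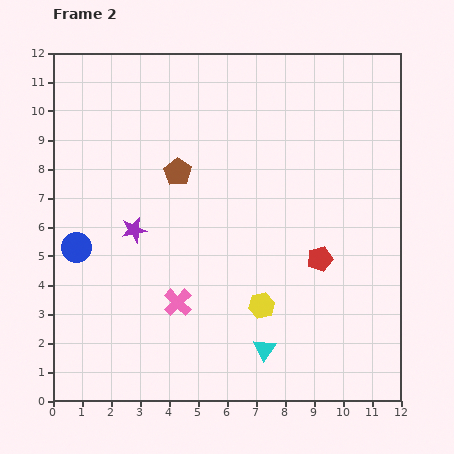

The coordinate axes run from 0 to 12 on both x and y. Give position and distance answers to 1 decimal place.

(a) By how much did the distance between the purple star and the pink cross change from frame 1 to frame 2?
+0.7

Distance in frame 1: 2.2. Distance in frame 2: 2.9.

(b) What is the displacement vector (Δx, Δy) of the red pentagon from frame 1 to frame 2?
(-0.8, 0.8)

The red pentagon was at (10.0, 4.1) in frame 1 and (9.2, 4.9) in frame 2.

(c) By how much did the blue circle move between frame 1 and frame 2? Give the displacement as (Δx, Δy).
(-3.9, 1.8)

The blue circle was at (4.7, 3.5) in frame 1 and (0.8, 5.3) in frame 2.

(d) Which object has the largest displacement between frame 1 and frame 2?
the blue circle

(moved 4.3; next 3.7)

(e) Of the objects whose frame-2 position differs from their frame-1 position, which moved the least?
the yellow hexagon

(moved 0.7)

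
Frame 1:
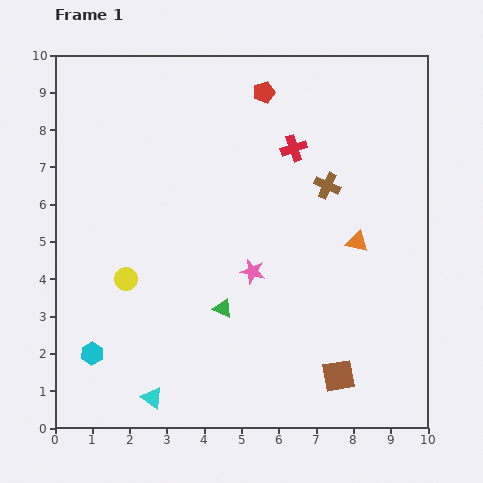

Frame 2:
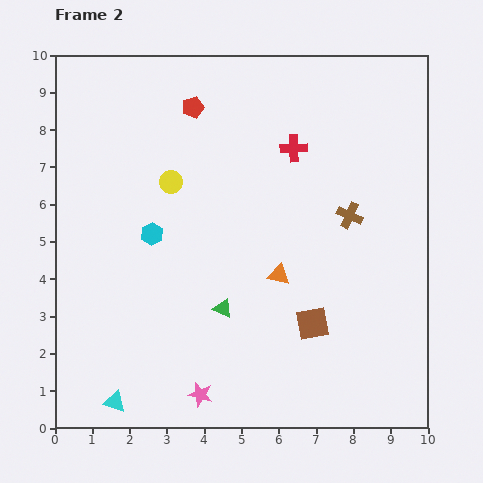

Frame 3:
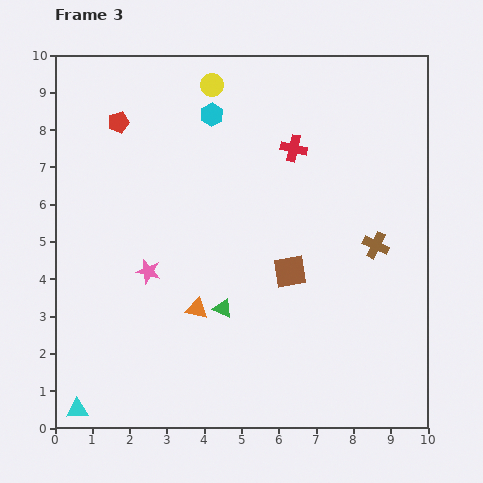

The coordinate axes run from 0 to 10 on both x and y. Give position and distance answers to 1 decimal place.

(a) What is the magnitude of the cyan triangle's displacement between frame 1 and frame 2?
1.0

The cyan triangle moved from (2.6, 0.8) to (1.6, 0.7), a distance of √(1.0² + 0.1²) ≈ 1.0.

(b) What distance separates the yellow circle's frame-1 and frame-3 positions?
5.7

The yellow circle moved from (1.9, 4.0) to (4.2, 9.2), a distance of √(2.3² + 5.2²) ≈ 5.7.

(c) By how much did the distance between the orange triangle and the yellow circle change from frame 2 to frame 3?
+2.2

Distance in frame 2: 3.8. Distance in frame 3: 6.0.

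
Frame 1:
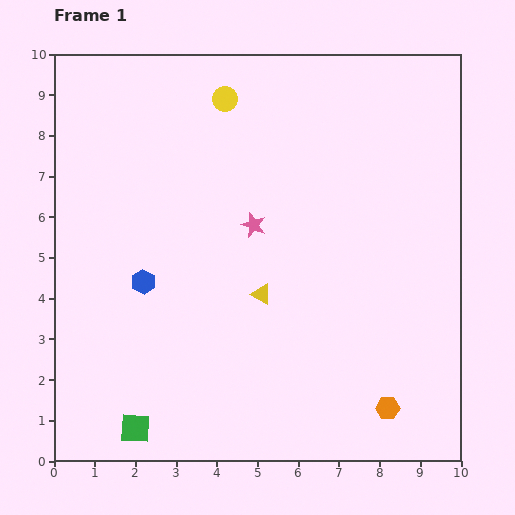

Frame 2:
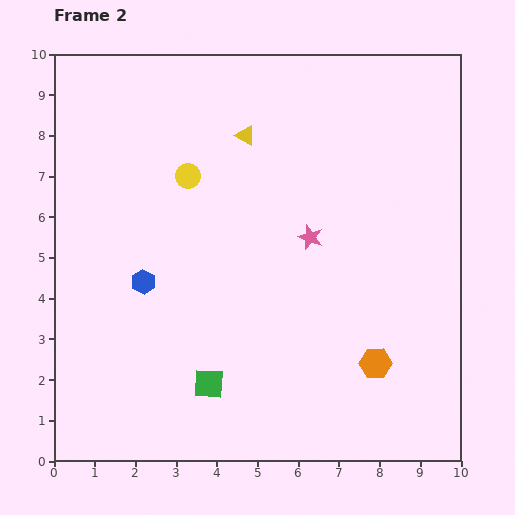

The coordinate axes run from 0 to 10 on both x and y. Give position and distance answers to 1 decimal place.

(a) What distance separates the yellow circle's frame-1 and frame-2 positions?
2.1

The yellow circle moved from (4.2, 8.9) to (3.3, 7.0), a distance of √(0.9² + 1.9²) ≈ 2.1.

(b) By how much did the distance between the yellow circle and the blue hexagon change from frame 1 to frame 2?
-2.1

Distance in frame 1: 4.9. Distance in frame 2: 2.8.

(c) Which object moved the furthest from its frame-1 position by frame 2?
the yellow triangle

(moved 3.9; next 2.1)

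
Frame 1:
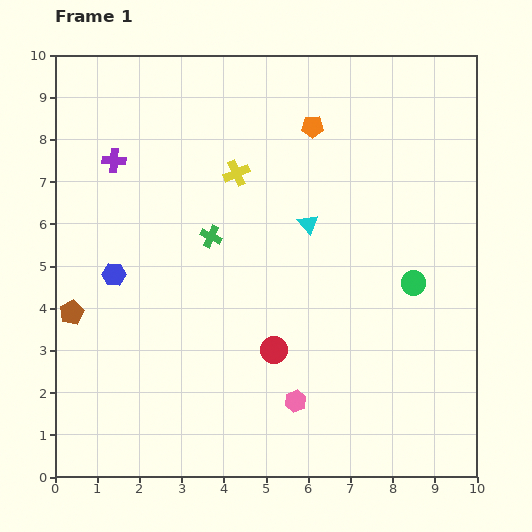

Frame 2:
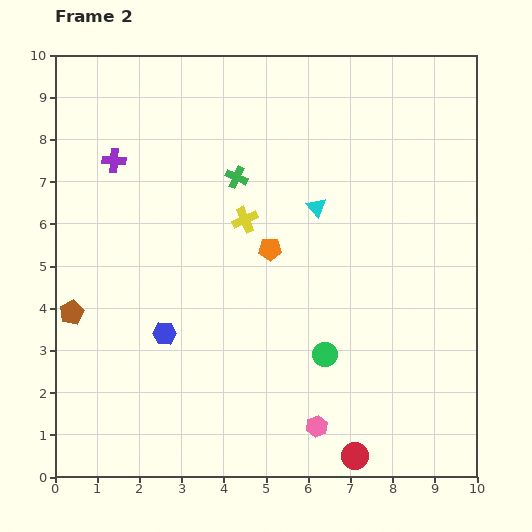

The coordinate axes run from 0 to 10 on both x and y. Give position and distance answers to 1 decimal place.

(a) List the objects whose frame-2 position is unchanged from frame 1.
the brown pentagon, the purple cross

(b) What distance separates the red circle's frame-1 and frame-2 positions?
3.1

The red circle moved from (5.2, 3.0) to (7.1, 0.5), a distance of √(1.9² + 2.5²) ≈ 3.1.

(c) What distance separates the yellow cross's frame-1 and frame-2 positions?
1.1

The yellow cross moved from (4.3, 7.2) to (4.5, 6.1), a distance of √(0.2² + 1.1²) ≈ 1.1.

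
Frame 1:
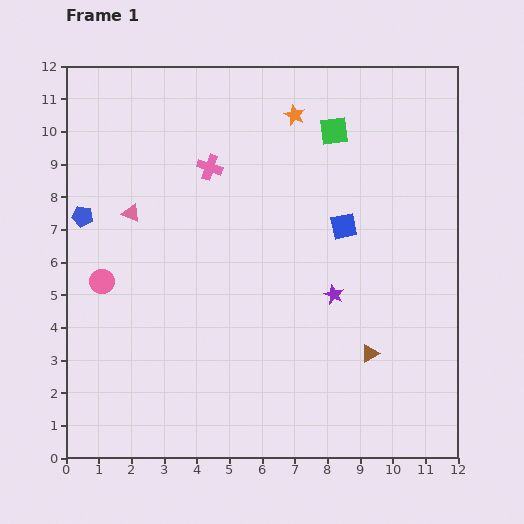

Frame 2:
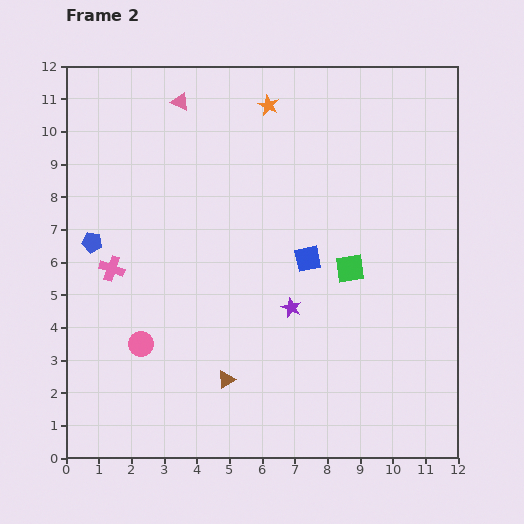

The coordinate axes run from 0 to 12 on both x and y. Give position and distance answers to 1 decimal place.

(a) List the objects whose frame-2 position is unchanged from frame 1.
none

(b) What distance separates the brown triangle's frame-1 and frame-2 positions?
4.5

The brown triangle moved from (9.3, 3.2) to (4.9, 2.4), a distance of √(4.4² + 0.8²) ≈ 4.5.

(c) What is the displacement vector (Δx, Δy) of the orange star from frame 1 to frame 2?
(-0.8, 0.3)

The orange star was at (7.0, 10.5) in frame 1 and (6.2, 10.8) in frame 2.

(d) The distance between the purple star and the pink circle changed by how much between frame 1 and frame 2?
-2.4

Distance in frame 1: 7.1. Distance in frame 2: 4.7.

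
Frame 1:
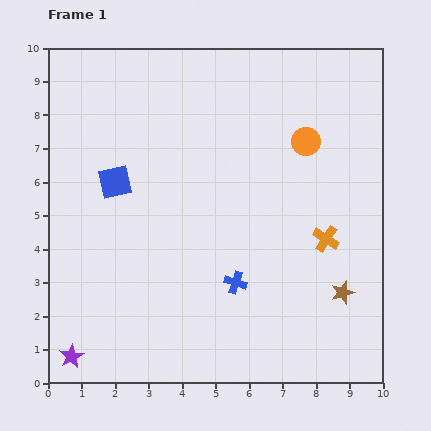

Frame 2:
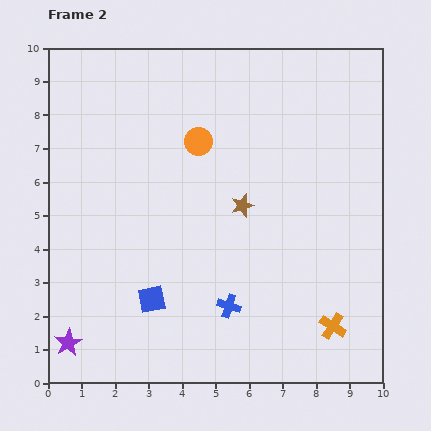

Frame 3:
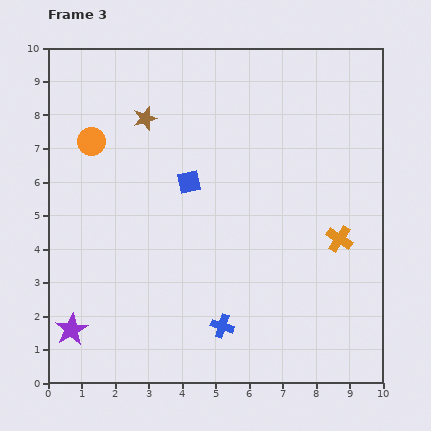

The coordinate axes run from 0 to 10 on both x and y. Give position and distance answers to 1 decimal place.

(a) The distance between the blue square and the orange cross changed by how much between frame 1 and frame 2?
-1.0

Distance in frame 1: 6.5. Distance in frame 2: 5.5.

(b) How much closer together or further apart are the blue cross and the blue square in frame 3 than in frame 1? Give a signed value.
-0.3

Distance in frame 1: 4.7. Distance in frame 3: 4.4.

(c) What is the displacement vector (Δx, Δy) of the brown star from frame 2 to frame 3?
(-2.9, 2.6)

The brown star was at (5.8, 5.3) in frame 2 and (2.9, 7.9) in frame 3.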